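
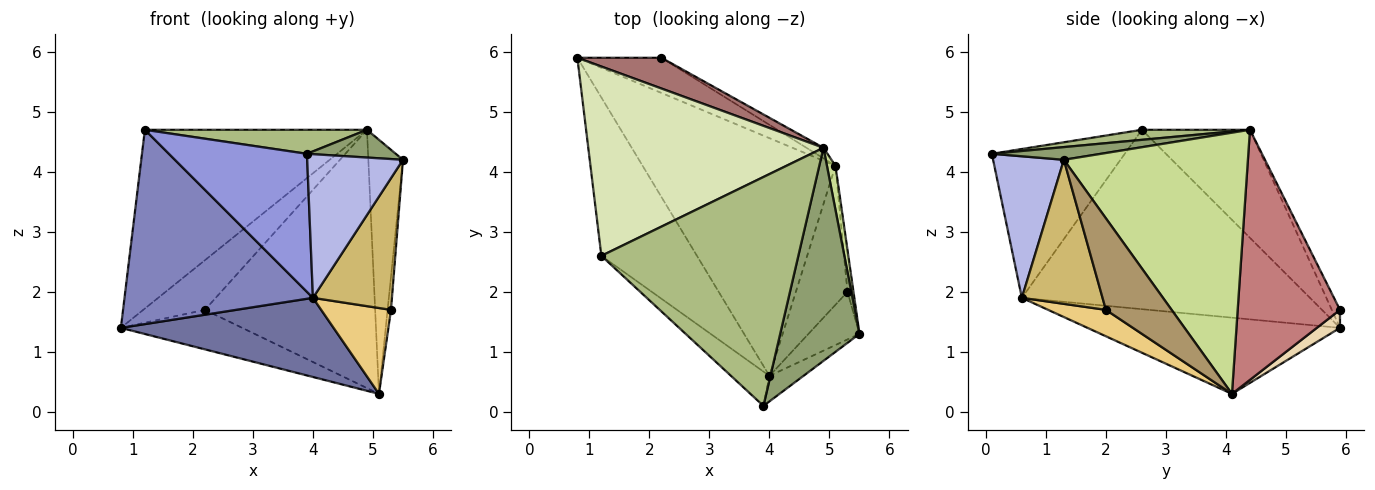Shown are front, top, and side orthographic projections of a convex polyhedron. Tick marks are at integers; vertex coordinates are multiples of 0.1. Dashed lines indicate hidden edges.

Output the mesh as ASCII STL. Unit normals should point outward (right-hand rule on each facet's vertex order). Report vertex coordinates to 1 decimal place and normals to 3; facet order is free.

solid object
 facet normal -0.351 -0.296 -0.888
  outer loop
   vertex 4.0 0.6 1.9
   vertex 0.8 5.9 1.4
   vertex 5.1 4.1 0.3
  endloop
 endfacet
 facet normal -0.764 -0.500 -0.407
  outer loop
   vertex 4.0 0.6 1.9
   vertex 1.2 2.6 4.7
   vertex 0.8 5.9 1.4
  endloop
 endfacet
 facet normal -0.683 -0.709 -0.176
  outer loop
   vertex 4.0 0.6 1.9
   vertex 3.9 0.1 4.3
   vertex 1.2 2.6 4.7
  endloop
 endfacet
 facet normal 0.588 -0.796 -0.141
  outer loop
   vertex 4.0 0.6 1.9
   vertex 5.5 1.3 4.2
   vertex 3.9 0.1 4.3
  endloop
 endfacet
 facet normal 0.157 -0.128 0.979
  outer loop
   vertex 4.9 4.4 4.7
   vertex 3.9 0.1 4.3
   vertex 5.5 1.3 4.2
  endloop
 endfacet
 facet normal 0.051 -0.104 0.993
  outer loop
   vertex 4.9 4.4 4.7
   vertex 1.2 2.6 4.7
   vertex 3.9 0.1 4.3
  endloop
 endfacet
 facet normal 0.982 0.185 0.032
  outer loop
   vertex 4.9 4.4 4.7
   vertex 5.5 1.3 4.2
   vertex 5.1 4.1 0.3
  endloop
 endfacet
 facet normal -0.317 0.651 0.690
  outer loop
   vertex 4.9 4.4 4.7
   vertex 0.8 5.9 1.4
   vertex 1.2 2.6 4.7
  endloop
 endfacet
 facet normal 0.997 0.051 -0.065
  outer loop
   vertex 5.3 2.0 1.7
   vertex 5.1 4.1 0.3
   vertex 5.5 1.3 4.2
  endloop
 endfacet
 facet normal 0.693 -0.678 -0.245
  outer loop
   vertex 5.3 2.0 1.7
   vertex 5.5 1.3 4.2
   vertex 4.0 0.6 1.9
  endloop
 endfacet
 facet normal 0.399 -0.482 -0.780
  outer loop
   vertex 5.3 2.0 1.7
   vertex 4.0 0.6 1.9
   vertex 5.1 4.1 0.3
  endloop
 endfacet
 facet normal 0.141 0.739 -0.658
  outer loop
   vertex 2.2 5.9 1.7
   vertex 5.1 4.1 0.3
   vertex 0.8 5.9 1.4
  endloop
 endfacet
 facet normal -0.112 0.845 0.523
  outer loop
   vertex 2.2 5.9 1.7
   vertex 0.8 5.9 1.4
   vertex 4.9 4.4 4.7
  endloop
 endfacet
 facet normal 0.515 0.857 -0.035
  outer loop
   vertex 2.2 5.9 1.7
   vertex 4.9 4.4 4.7
   vertex 5.1 4.1 0.3
  endloop
 endfacet
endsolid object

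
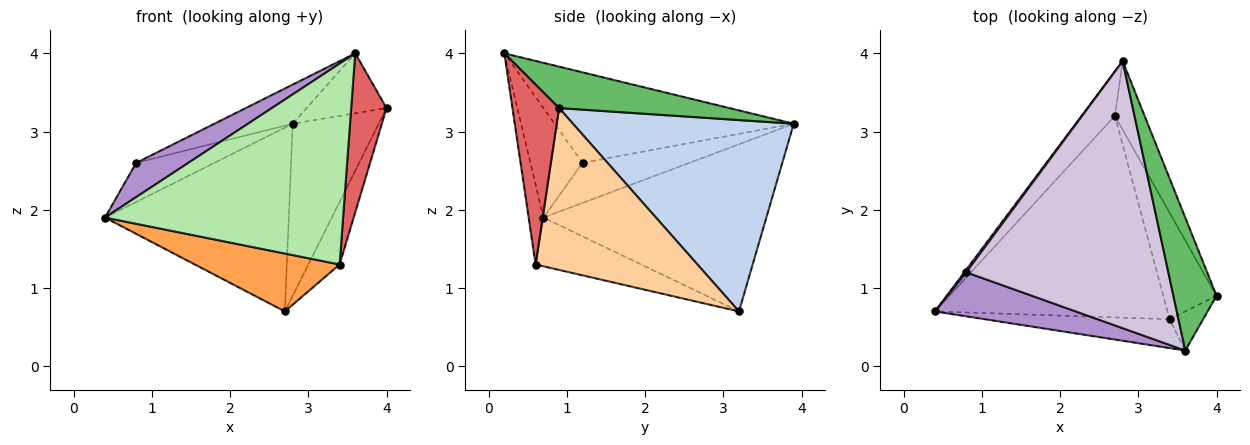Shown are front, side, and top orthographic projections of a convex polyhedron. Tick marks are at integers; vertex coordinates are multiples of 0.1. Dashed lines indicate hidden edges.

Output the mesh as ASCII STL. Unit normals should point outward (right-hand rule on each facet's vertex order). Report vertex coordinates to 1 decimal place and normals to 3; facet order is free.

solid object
 facet normal -0.763 0.629 -0.152
  outer loop
   vertex 2.7 3.2 0.7
   vertex 0.4 0.7 1.9
   vertex 2.8 3.9 3.1
  endloop
 endfacet
 facet normal 0.922 0.359 -0.143
  outer loop
   vertex 2.7 3.2 0.7
   vertex 2.8 3.9 3.1
   vertex 4.0 0.9 3.3
  endloop
 endfacet
 facet normal -0.197 -0.271 -0.942
  outer loop
   vertex 3.4 0.6 1.3
   vertex 0.4 0.7 1.9
   vertex 2.7 3.2 0.7
  endloop
 endfacet
 facet normal 0.934 0.181 -0.307
  outer loop
   vertex 3.4 0.6 1.3
   vertex 2.7 3.2 0.7
   vertex 4.0 0.9 3.3
  endloop
 endfacet
 facet normal 0.659 0.309 0.686
  outer loop
   vertex 3.6 0.2 4.0
   vertex 4.0 0.9 3.3
   vertex 2.8 3.9 3.1
  endloop
 endfacet
 facet normal -0.061 -0.988 -0.142
  outer loop
   vertex 3.6 0.2 4.0
   vertex 0.4 0.7 1.9
   vertex 3.4 0.6 1.3
  endloop
 endfacet
 facet normal 0.788 -0.597 -0.147
  outer loop
   vertex 3.6 0.2 4.0
   vertex 3.4 0.6 1.3
   vertex 4.0 0.9 3.3
  endloop
 endfacet
 facet normal -0.806 0.590 0.039
  outer loop
   vertex 0.8 1.2 2.6
   vertex 2.8 3.9 3.1
   vertex 0.4 0.7 1.9
  endloop
 endfacet
 facet normal -0.523 -0.523 0.673
  outer loop
   vertex 0.8 1.2 2.6
   vertex 0.4 0.7 1.9
   vertex 3.6 0.2 4.0
  endloop
 endfacet
 facet normal -0.405 0.132 0.905
  outer loop
   vertex 0.8 1.2 2.6
   vertex 3.6 0.2 4.0
   vertex 2.8 3.9 3.1
  endloop
 endfacet
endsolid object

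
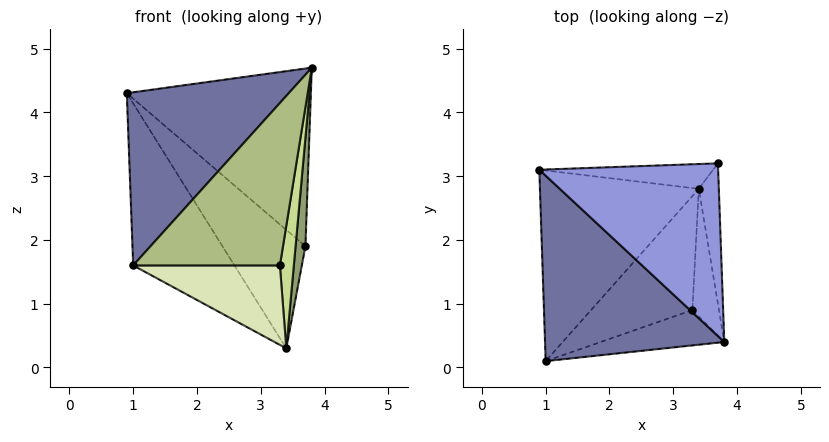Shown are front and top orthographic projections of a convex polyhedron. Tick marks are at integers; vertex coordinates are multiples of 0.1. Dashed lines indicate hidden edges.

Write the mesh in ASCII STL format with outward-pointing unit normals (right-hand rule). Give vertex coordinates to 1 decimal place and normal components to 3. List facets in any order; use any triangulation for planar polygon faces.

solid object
 facet normal -0.593 -0.550 0.589
  outer loop
   vertex 1.0 0.1 1.6
   vertex 3.8 0.4 4.7
   vertex 0.9 3.1 4.3
  endloop
 endfacet
 facet normal -0.752 0.427 -0.502
  outer loop
   vertex 3.4 2.8 0.3
   vertex 1.0 0.1 1.6
   vertex 0.9 3.1 4.3
  endloop
 endfacet
 facet normal 0.496 0.623 0.605
  outer loop
   vertex 3.7 3.2 1.9
   vertex 0.9 3.1 4.3
   vertex 3.8 0.4 4.7
  endloop
 endfacet
 facet normal -0.206 0.958 -0.201
  outer loop
   vertex 3.7 3.2 1.9
   vertex 3.4 2.8 0.3
   vertex 0.9 3.1 4.3
  endloop
 endfacet
 facet normal 0.981 -0.119 -0.154
  outer loop
   vertex 3.7 3.2 1.9
   vertex 3.8 0.4 4.7
   vertex 3.4 2.8 0.3
  endloop
 endfacet
 facet normal 0.322 -0.925 -0.201
  outer loop
   vertex 3.3 0.9 1.6
   vertex 3.8 0.4 4.7
   vertex 1.0 0.1 1.6
  endloop
 endfacet
 facet normal 0.967 -0.177 -0.184
  outer loop
   vertex 3.3 0.9 1.6
   vertex 3.4 2.8 0.3
   vertex 3.8 0.4 4.7
  endloop
 endfacet
 facet normal 0.195 -0.561 -0.805
  outer loop
   vertex 3.3 0.9 1.6
   vertex 1.0 0.1 1.6
   vertex 3.4 2.8 0.3
  endloop
 endfacet
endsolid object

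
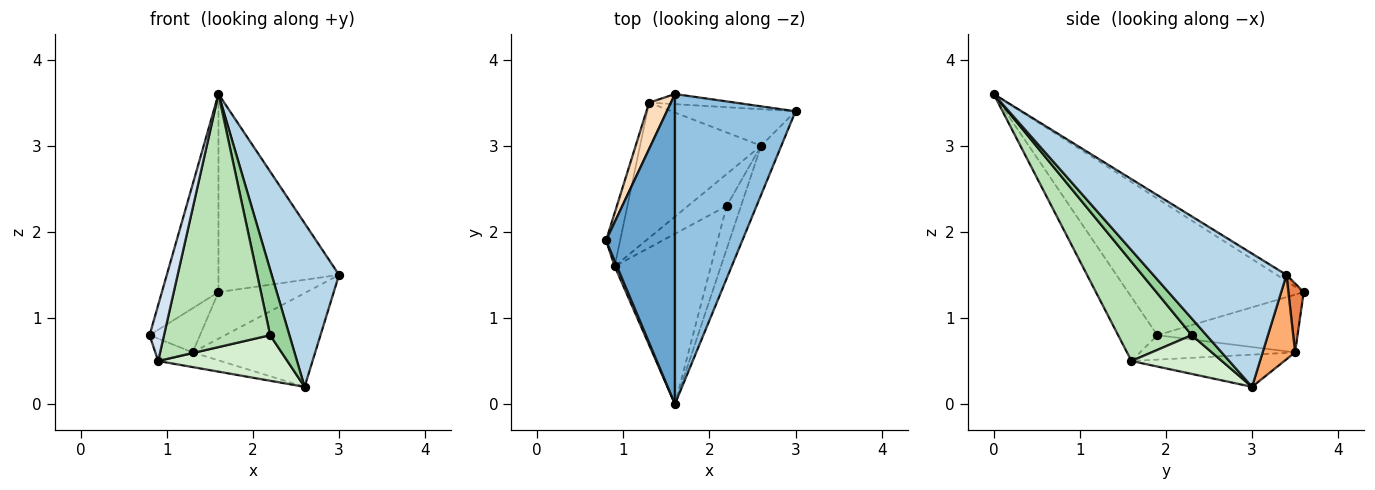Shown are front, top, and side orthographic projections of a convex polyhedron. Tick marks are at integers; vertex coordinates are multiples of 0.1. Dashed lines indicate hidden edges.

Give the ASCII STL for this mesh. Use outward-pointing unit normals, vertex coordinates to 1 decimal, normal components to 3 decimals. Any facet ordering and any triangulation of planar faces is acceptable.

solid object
 facet normal -0.858 0.276 0.433
  outer loop
   vertex 1.6 3.6 1.3
   vertex 0.8 1.9 0.8
   vertex 1.6 0.0 3.6
  endloop
 endfacet
 facet normal -0.043 0.538 0.842
  outer loop
   vertex 1.6 3.6 1.3
   vertex 1.6 0.0 3.6
   vertex 3.0 3.4 1.5
  endloop
 endfacet
 facet normal 0.884 -0.447 -0.134
  outer loop
   vertex 2.6 3.0 0.2
   vertex 3.0 3.4 1.5
   vertex 1.6 0.0 3.6
  endloop
 endfacet
 facet normal -0.938 -0.346 0.033
  outer loop
   vertex 0.9 1.6 0.5
   vertex 1.6 0.0 3.6
   vertex 0.8 1.9 0.8
  endloop
 endfacet
 facet normal 0.168 0.963 -0.209
  outer loop
   vertex 1.3 3.5 0.6
   vertex 1.6 3.6 1.3
   vertex 3.0 3.4 1.5
  endloop
 endfacet
 facet normal 0.240 0.905 -0.352
  outer loop
   vertex 1.3 3.5 0.6
   vertex 3.0 3.4 1.5
   vertex 2.6 3.0 0.2
  endloop
 endfacet
 facet normal -0.256 0.104 -0.961
  outer loop
   vertex 1.3 3.5 0.6
   vertex 2.6 3.0 0.2
   vertex 0.9 1.6 0.5
  endloop
 endfacet
 facet normal -0.887 0.319 0.334
  outer loop
   vertex 1.3 3.5 0.6
   vertex 0.8 1.9 0.8
   vertex 1.6 3.6 1.3
  endloop
 endfacet
 facet normal -0.849 0.204 -0.487
  outer loop
   vertex 1.3 3.5 0.6
   vertex 0.9 1.6 0.5
   vertex 0.8 1.9 0.8
  endloop
 endfacet
 facet normal 0.538 -0.704 -0.463
  outer loop
   vertex 2.2 2.3 0.8
   vertex 2.6 3.0 0.2
   vertex 1.6 0.0 3.6
  endloop
 endfacet
 facet normal 0.499 -0.719 -0.484
  outer loop
   vertex 2.2 2.3 0.8
   vertex 1.6 0.0 3.6
   vertex 0.9 1.6 0.5
  endloop
 endfacet
 facet normal 0.497 -0.711 -0.497
  outer loop
   vertex 2.2 2.3 0.8
   vertex 0.9 1.6 0.5
   vertex 2.6 3.0 0.2
  endloop
 endfacet
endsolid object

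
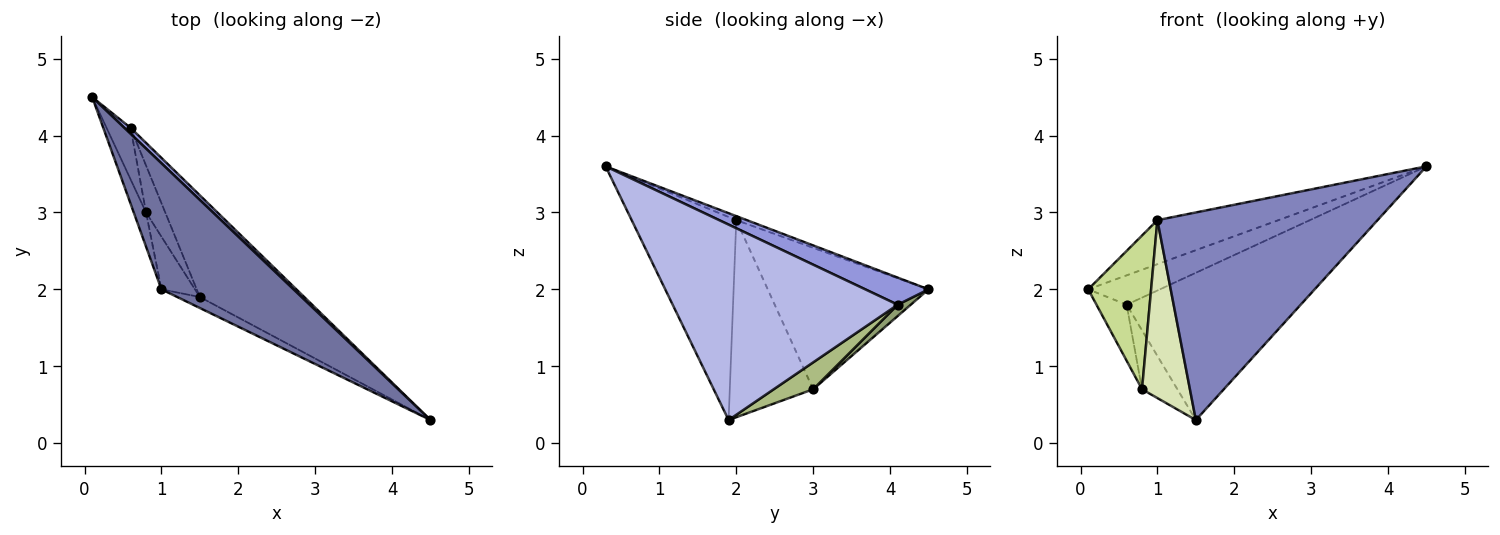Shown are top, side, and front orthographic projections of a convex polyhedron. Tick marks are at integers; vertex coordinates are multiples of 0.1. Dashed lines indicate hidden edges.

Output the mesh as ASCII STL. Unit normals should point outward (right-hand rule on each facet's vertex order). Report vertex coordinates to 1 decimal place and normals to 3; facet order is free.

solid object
 facet normal -0.029 0.329 0.944
  outer loop
   vertex 1.0 2.0 2.9
   vertex 4.5 0.3 3.6
   vertex 0.1 4.5 2.0
  endloop
 endfacet
 facet normal -0.429 -0.902 -0.048
  outer loop
   vertex 1.0 2.0 2.9
   vertex 1.5 1.9 0.3
   vertex 4.5 0.3 3.6
  endloop
 endfacet
 facet normal 0.654 0.742 0.150
  outer loop
   vertex 0.6 4.1 1.8
   vertex 0.1 4.5 2.0
   vertex 4.5 0.3 3.6
  endloop
 endfacet
 facet normal 0.729 0.563 -0.389
  outer loop
   vertex 0.6 4.1 1.8
   vertex 4.5 0.3 3.6
   vertex 1.5 1.9 0.3
  endloop
 endfacet
 facet normal 0.302 0.701 -0.646
  outer loop
   vertex 0.8 3.0 0.7
   vertex 0.1 4.5 2.0
   vertex 0.6 4.1 1.8
  endloop
 endfacet
 facet normal 0.657 0.589 -0.470
  outer loop
   vertex 0.8 3.0 0.7
   vertex 0.6 4.1 1.8
   vertex 1.5 1.9 0.3
  endloop
 endfacet
 facet normal -0.928 -0.363 -0.081
  outer loop
   vertex 0.8 3.0 0.7
   vertex 1.0 2.0 2.9
   vertex 0.1 4.5 2.0
  endloop
 endfacet
 facet normal -0.858 -0.493 -0.146
  outer loop
   vertex 0.8 3.0 0.7
   vertex 1.5 1.9 0.3
   vertex 1.0 2.0 2.9
  endloop
 endfacet
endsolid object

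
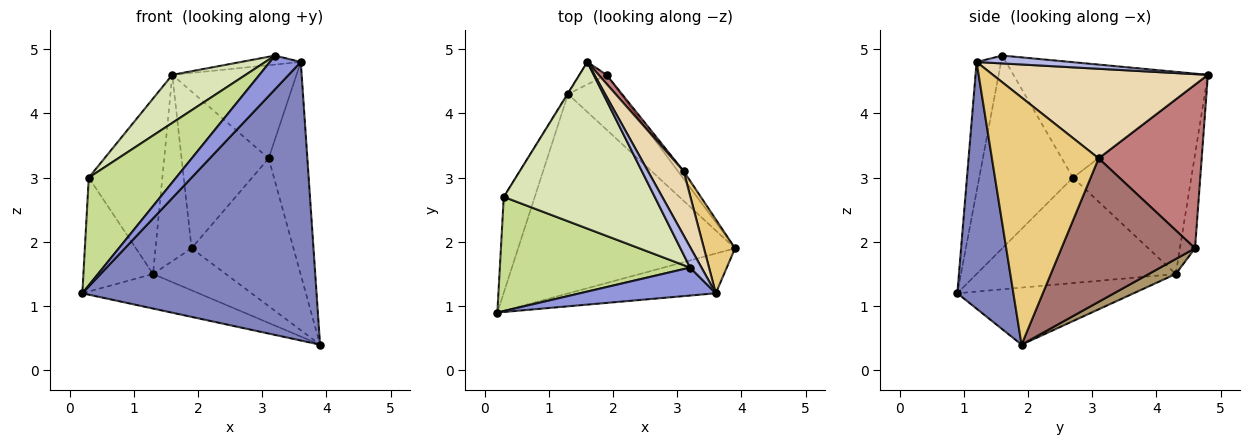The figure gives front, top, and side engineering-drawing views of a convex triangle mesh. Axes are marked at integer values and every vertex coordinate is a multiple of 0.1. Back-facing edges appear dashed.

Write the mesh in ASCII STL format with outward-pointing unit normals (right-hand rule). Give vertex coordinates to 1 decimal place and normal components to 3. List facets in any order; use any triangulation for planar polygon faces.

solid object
 facet normal -0.251 0.165 -0.954
  outer loop
   vertex 1.3 4.3 1.5
   vertex 3.9 1.9 0.4
   vertex 0.2 0.9 1.2
  endloop
 endfacet
 facet normal 0.231 -0.963 -0.138
  outer loop
   vertex 3.6 1.2 4.8
   vertex 0.2 0.9 1.2
   vertex 3.9 1.9 0.4
  endloop
 endfacet
 facet normal -0.520 -0.657 0.546
  outer loop
   vertex 3.6 1.2 4.8
   vertex 3.2 1.6 4.9
   vertex 0.2 0.9 1.2
  endloop
 endfacet
 facet normal 0.533 0.339 0.775
  outer loop
   vertex 3.6 1.2 4.8
   vertex 1.6 4.8 4.6
   vertex 3.2 1.6 4.9
  endloop
 endfacet
 facet normal -0.910 0.318 -0.267
  outer loop
   vertex 0.3 2.7 3.0
   vertex 1.3 4.3 1.5
   vertex 0.2 0.9 1.2
  endloop
 endfacet
 facet normal -0.849 0.528 -0.003
  outer loop
   vertex 0.3 2.7 3.0
   vertex 1.6 4.8 4.6
   vertex 1.3 4.3 1.5
  endloop
 endfacet
 facet normal -0.593 -0.553 0.586
  outer loop
   vertex 0.3 2.7 3.0
   vertex 0.2 0.9 1.2
   vertex 3.2 1.6 4.9
  endloop
 endfacet
 facet normal -0.592 -0.223 0.774
  outer loop
   vertex 0.3 2.7 3.0
   vertex 3.2 1.6 4.9
   vertex 1.6 4.8 4.6
  endloop
 endfacet
 facet normal 0.220 0.593 -0.775
  outer loop
   vertex 1.9 4.6 1.9
   vertex 3.9 1.9 0.4
   vertex 1.3 4.3 1.5
  endloop
 endfacet
 facet normal -0.384 0.916 -0.111
  outer loop
   vertex 1.9 4.6 1.9
   vertex 1.3 4.3 1.5
   vertex 1.6 4.8 4.6
  endloop
 endfacet
 facet normal 0.934 0.338 0.118
  outer loop
   vertex 3.1 3.1 3.3
   vertex 3.6 1.2 4.8
   vertex 3.9 1.9 0.4
  endloop
 endfacet
 facet normal 0.819 0.473 0.326
  outer loop
   vertex 3.1 3.1 3.3
   vertex 1.6 4.8 4.6
   vertex 3.6 1.2 4.8
  endloop
 endfacet
 facet normal 0.795 0.606 -0.032
  outer loop
   vertex 3.1 3.1 3.3
   vertex 3.9 1.9 0.4
   vertex 1.9 4.6 1.9
  endloop
 endfacet
 facet normal 0.763 0.645 0.037
  outer loop
   vertex 3.1 3.1 3.3
   vertex 1.9 4.6 1.9
   vertex 1.6 4.8 4.6
  endloop
 endfacet
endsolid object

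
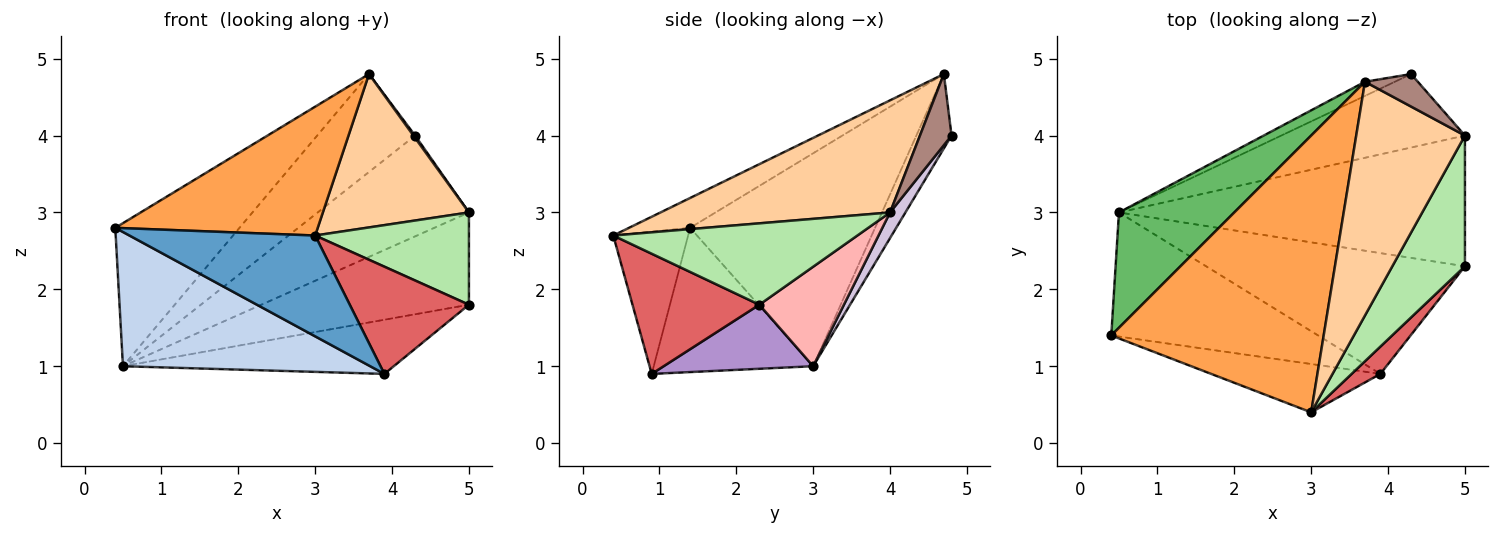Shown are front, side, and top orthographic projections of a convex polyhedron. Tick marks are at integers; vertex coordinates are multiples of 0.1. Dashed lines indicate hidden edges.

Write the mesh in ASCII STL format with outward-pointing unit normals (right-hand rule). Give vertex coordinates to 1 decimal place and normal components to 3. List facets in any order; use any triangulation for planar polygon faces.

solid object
 facet normal -0.342 -0.848 -0.406
  outer loop
   vertex 3.0 0.4 2.7
   vertex 0.4 1.4 2.8
   vertex 3.9 0.9 0.9
  endloop
 endfacet
 facet normal -0.428 -0.664 -0.614
  outer loop
   vertex 0.5 3.0 1.0
   vertex 3.9 0.9 0.9
   vertex 0.4 1.4 2.8
  endloop
 endfacet
 facet normal -0.126 -0.419 0.899
  outer loop
   vertex 3.7 4.7 4.8
   vertex 0.4 1.4 2.8
   vertex 3.0 0.4 2.7
  endloop
 endfacet
 facet normal 0.653 -0.416 0.633
  outer loop
   vertex 3.7 4.7 4.8
   vertex 3.0 0.4 2.7
   vertex 5.0 4.0 3.0
  endloop
 endfacet
 facet normal -0.757 0.509 0.410
  outer loop
   vertex 3.7 4.7 4.8
   vertex 0.5 3.0 1.0
   vertex 0.4 1.4 2.8
  endloop
 endfacet
 facet normal 0.675 -0.425 0.603
  outer loop
   vertex 5.0 2.3 1.8
   vertex 5.0 4.0 3.0
   vertex 3.0 0.4 2.7
  endloop
 endfacet
 facet normal 0.718 -0.675 0.172
  outer loop
   vertex 5.0 2.3 1.8
   vertex 3.0 0.4 2.7
   vertex 3.9 0.9 0.9
  endloop
 endfacet
 facet normal 0.229 0.561 -0.795
  outer loop
   vertex 5.0 2.3 1.8
   vertex 0.5 3.0 1.0
   vertex 5.0 4.0 3.0
  endloop
 endfacet
 facet normal 0.220 0.399 -0.890
  outer loop
   vertex 5.0 2.3 1.8
   vertex 3.9 0.9 0.9
   vertex 0.5 3.0 1.0
  endloop
 endfacet
 facet normal 0.082 0.805 -0.587
  outer loop
   vertex 4.3 4.8 4.0
   vertex 5.0 4.0 3.0
   vertex 0.5 3.0 1.0
  endloop
 endfacet
 facet normal 0.802 -0.043 0.596
  outer loop
   vertex 4.3 4.8 4.0
   vertex 3.7 4.7 4.8
   vertex 5.0 4.0 3.0
  endloop
 endfacet
 facet normal -0.335 0.932 -0.135
  outer loop
   vertex 4.3 4.8 4.0
   vertex 0.5 3.0 1.0
   vertex 3.7 4.7 4.8
  endloop
 endfacet
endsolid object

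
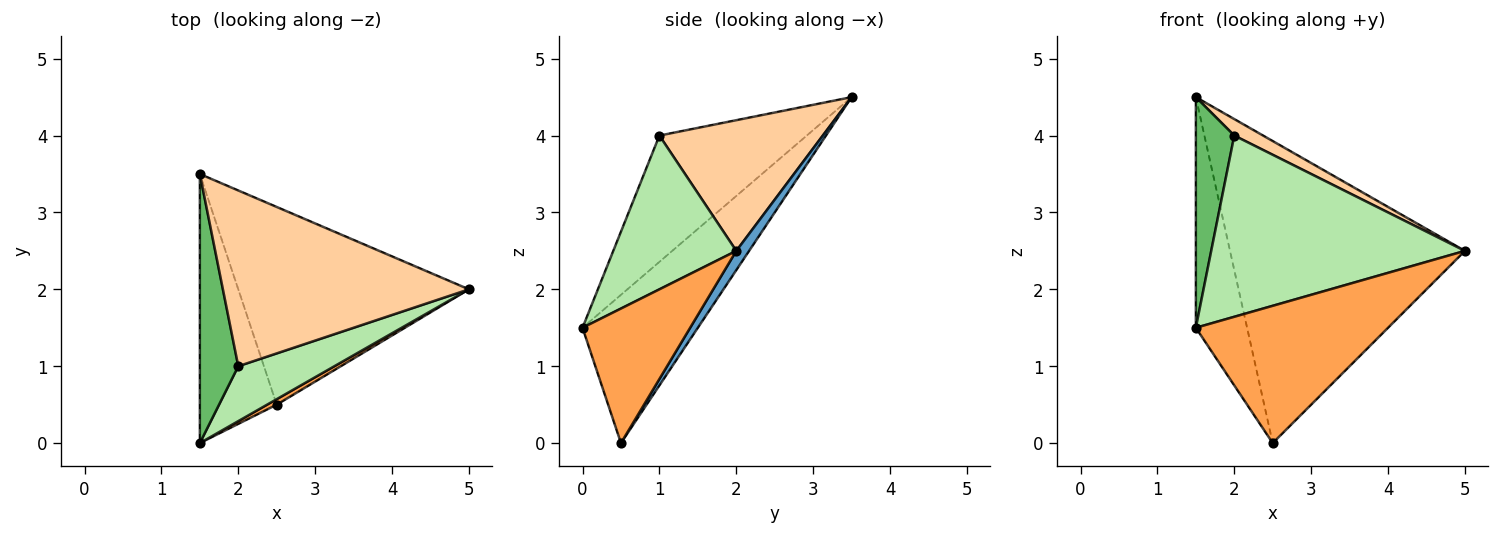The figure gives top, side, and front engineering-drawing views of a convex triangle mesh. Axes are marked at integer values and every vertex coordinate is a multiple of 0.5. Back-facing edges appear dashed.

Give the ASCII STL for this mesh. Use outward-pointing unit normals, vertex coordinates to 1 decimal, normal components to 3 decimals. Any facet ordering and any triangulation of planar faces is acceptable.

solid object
 facet normal 0.046 0.836 -0.547
  outer loop
   vertex 2.5 0.5 0.0
   vertex 1.5 3.5 4.5
   vertex 5.0 2.0 2.5
  endloop
 endfacet
 facet normal -0.826 0.367 -0.428
  outer loop
   vertex 2.5 0.5 0.0
   vertex 1.5 0.0 1.5
   vertex 1.5 3.5 4.5
  endloop
 endfacet
 facet normal 0.488 -0.872 0.035
  outer loop
   vertex 2.5 0.5 0.0
   vertex 5.0 2.0 2.5
   vertex 1.5 0.0 1.5
  endloop
 endfacet
 facet normal 0.468 -0.083 0.880
  outer loop
   vertex 2.0 1.0 4.0
   vertex 5.0 2.0 2.5
   vertex 1.5 3.5 4.5
  endloop
 endfacet
 facet normal -0.928 -0.242 0.282
  outer loop
   vertex 2.0 1.0 4.0
   vertex 1.5 3.5 4.5
   vertex 1.5 0.0 1.5
  endloop
 endfacet
 facet normal 0.421 -0.868 0.263
  outer loop
   vertex 2.0 1.0 4.0
   vertex 1.5 0.0 1.5
   vertex 5.0 2.0 2.5
  endloop
 endfacet
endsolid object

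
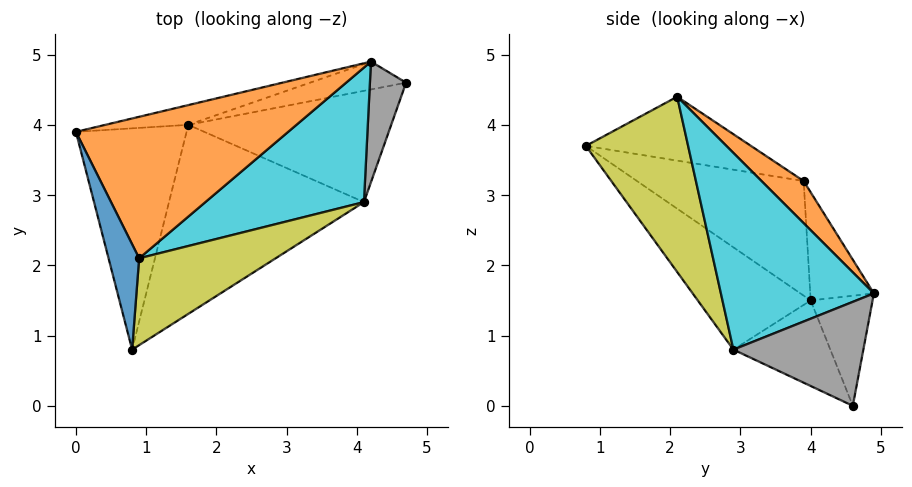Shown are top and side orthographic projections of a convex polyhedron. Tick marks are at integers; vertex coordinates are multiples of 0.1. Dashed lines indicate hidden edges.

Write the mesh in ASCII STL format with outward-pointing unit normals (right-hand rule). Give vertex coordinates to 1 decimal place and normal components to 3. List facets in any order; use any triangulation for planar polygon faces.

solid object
 facet normal -0.890 -0.161 0.426
  outer loop
   vertex 0.9 2.1 4.4
   vertex 0.0 3.9 3.2
   vertex 0.8 0.8 3.7
  endloop
 endfacet
 facet normal 0.156 0.601 0.784
  outer loop
   vertex 0.9 2.1 4.4
   vertex 4.2 4.9 1.6
   vertex 0.0 3.9 3.2
  endloop
 endfacet
 facet normal -0.689 -0.285 -0.666
  outer loop
   vertex 1.6 4.0 1.5
   vertex 0.8 0.8 3.7
   vertex 0.0 3.9 3.2
  endloop
 endfacet
 facet normal -0.310 0.921 -0.237
  outer loop
   vertex 1.6 4.0 1.5
   vertex 0.0 3.9 3.2
   vertex 4.2 4.9 1.6
  endloop
 endfacet
 facet normal -0.306 0.914 -0.267
  outer loop
   vertex 1.6 4.0 1.5
   vertex 4.2 4.9 1.6
   vertex 4.7 4.6 0.0
  endloop
 endfacet
 facet normal -0.372 -0.284 -0.883
  outer loop
   vertex 4.1 2.9 0.8
   vertex 1.6 4.0 1.5
   vertex 4.7 4.6 0.0
  endloop
 endfacet
 facet normal -0.417 -0.442 -0.794
  outer loop
   vertex 4.1 2.9 0.8
   vertex 0.8 0.8 3.7
   vertex 1.6 4.0 1.5
  endloop
 endfacet
 facet normal 0.930 -0.176 0.324
  outer loop
   vertex 4.1 2.9 0.8
   vertex 4.7 4.6 0.0
   vertex 4.2 4.9 1.6
  endloop
 endfacet
 facet normal 0.735 -0.365 0.572
  outer loop
   vertex 4.1 2.9 0.8
   vertex 0.9 2.1 4.4
   vertex 0.8 0.8 3.7
  endloop
 endfacet
 facet normal 0.748 -0.278 0.603
  outer loop
   vertex 4.1 2.9 0.8
   vertex 4.2 4.9 1.6
   vertex 0.9 2.1 4.4
  endloop
 endfacet
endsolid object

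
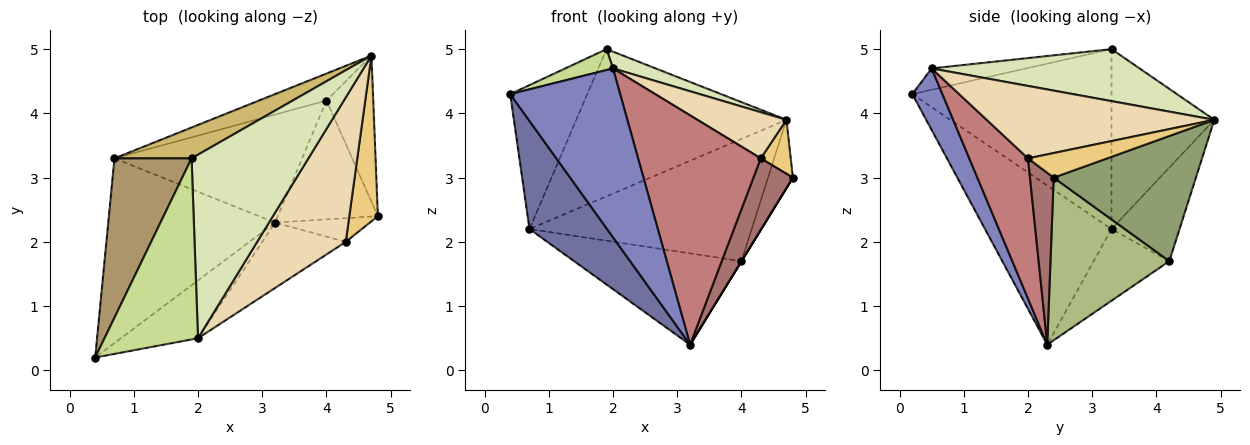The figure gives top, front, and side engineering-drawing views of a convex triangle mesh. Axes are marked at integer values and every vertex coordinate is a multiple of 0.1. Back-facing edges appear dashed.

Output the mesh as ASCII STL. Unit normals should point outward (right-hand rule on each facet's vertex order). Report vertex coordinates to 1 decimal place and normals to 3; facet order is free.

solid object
 facet normal -0.636 -0.390 -0.666
  outer loop
   vertex 0.7 3.3 2.2
   vertex 3.2 2.3 0.4
   vertex 0.4 0.2 4.3
  endloop
 endfacet
 facet normal 0.250 -0.916 -0.314
  outer loop
   vertex 2.0 0.5 4.7
   vertex 0.4 0.2 4.3
   vertex 3.2 2.3 0.4
  endloop
 endfacet
 facet normal -0.286 0.936 -0.207
  outer loop
   vertex 4.0 4.2 1.7
   vertex 0.7 3.3 2.2
   vertex 4.7 4.9 3.9
  endloop
 endfacet
 facet normal -0.280 0.620 -0.733
  outer loop
   vertex 4.0 4.2 1.7
   vertex 3.2 2.3 0.4
   vertex 0.7 3.3 2.2
  endloop
 endfacet
 facet normal 0.924 0.161 -0.345
  outer loop
   vertex 4.0 4.2 1.7
   vertex 4.7 4.9 3.9
   vertex 4.8 2.4 3.0
  endloop
 endfacet
 facet normal 0.852 0.000 -0.524
  outer loop
   vertex 4.0 4.2 1.7
   vertex 4.8 2.4 3.0
   vertex 3.2 2.3 0.4
  endloop
 endfacet
 facet normal -0.221 -0.112 0.969
  outer loop
   vertex 1.9 3.3 5.0
   vertex 0.4 0.2 4.3
   vertex 2.0 0.5 4.7
  endloop
 endfacet
 facet normal 0.405 -0.083 0.910
  outer loop
   vertex 1.9 3.3 5.0
   vertex 2.0 0.5 4.7
   vertex 4.7 4.9 3.9
  endloop
 endfacet
 facet normal -0.866 0.335 0.371
  outer loop
   vertex 1.9 3.3 5.0
   vertex 0.7 3.3 2.2
   vertex 0.4 0.2 4.3
  endloop
 endfacet
 facet normal -0.432 0.883 0.185
  outer loop
   vertex 1.9 3.3 5.0
   vertex 4.7 4.9 3.9
   vertex 0.7 3.3 2.2
  endloop
 endfacet
 facet normal 0.633 -0.240 0.736
  outer loop
   vertex 4.3 2.0 3.3
   vertex 4.8 2.4 3.0
   vertex 4.7 4.9 3.9
  endloop
 endfacet
 facet normal 0.614 -0.240 0.752
  outer loop
   vertex 4.3 2.0 3.3
   vertex 4.7 4.9 3.9
   vertex 2.0 0.5 4.7
  endloop
 endfacet
 facet normal 0.496 -0.824 -0.273
  outer loop
   vertex 4.3 2.0 3.3
   vertex 3.2 2.3 0.4
   vertex 4.8 2.4 3.0
  endloop
 endfacet
 facet normal 0.418 -0.874 -0.249
  outer loop
   vertex 4.3 2.0 3.3
   vertex 2.0 0.5 4.7
   vertex 3.2 2.3 0.4
  endloop
 endfacet
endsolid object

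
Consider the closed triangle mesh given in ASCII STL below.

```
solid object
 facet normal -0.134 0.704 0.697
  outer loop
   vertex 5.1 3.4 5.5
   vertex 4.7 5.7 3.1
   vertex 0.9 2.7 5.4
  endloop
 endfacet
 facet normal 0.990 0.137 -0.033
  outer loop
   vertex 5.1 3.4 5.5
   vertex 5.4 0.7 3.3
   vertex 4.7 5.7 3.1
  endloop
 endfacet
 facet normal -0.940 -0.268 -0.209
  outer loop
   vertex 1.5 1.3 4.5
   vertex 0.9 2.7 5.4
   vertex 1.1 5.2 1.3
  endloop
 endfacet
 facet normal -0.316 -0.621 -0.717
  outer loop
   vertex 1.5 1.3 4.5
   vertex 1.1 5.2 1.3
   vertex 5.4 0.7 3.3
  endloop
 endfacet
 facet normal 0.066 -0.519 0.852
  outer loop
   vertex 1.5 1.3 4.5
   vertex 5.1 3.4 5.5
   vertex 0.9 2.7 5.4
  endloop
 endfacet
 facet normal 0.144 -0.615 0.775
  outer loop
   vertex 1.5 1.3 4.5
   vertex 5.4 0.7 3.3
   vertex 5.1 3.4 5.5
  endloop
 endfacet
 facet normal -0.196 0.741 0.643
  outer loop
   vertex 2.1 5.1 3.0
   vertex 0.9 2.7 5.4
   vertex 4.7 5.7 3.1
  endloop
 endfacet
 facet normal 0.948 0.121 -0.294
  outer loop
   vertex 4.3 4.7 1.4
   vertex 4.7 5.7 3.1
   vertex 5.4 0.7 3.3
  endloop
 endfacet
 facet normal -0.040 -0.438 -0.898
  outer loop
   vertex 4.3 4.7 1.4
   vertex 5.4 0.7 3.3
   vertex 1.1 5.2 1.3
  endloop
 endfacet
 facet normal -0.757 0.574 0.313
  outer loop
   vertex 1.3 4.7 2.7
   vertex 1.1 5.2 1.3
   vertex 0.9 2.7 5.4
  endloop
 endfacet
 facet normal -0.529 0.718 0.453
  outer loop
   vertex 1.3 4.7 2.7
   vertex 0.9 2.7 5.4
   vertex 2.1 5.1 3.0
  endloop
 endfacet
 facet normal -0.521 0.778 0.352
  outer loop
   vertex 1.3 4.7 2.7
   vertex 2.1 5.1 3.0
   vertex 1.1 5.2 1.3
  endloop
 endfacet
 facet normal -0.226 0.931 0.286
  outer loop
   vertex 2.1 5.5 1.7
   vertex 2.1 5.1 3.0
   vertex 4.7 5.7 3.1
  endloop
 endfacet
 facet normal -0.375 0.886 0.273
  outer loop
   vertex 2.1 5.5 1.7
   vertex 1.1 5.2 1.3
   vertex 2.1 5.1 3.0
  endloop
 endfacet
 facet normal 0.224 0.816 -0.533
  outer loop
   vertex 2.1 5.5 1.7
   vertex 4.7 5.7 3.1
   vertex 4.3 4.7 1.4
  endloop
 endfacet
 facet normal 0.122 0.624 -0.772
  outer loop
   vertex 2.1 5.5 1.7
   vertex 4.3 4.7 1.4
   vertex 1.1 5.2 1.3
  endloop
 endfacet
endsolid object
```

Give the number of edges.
24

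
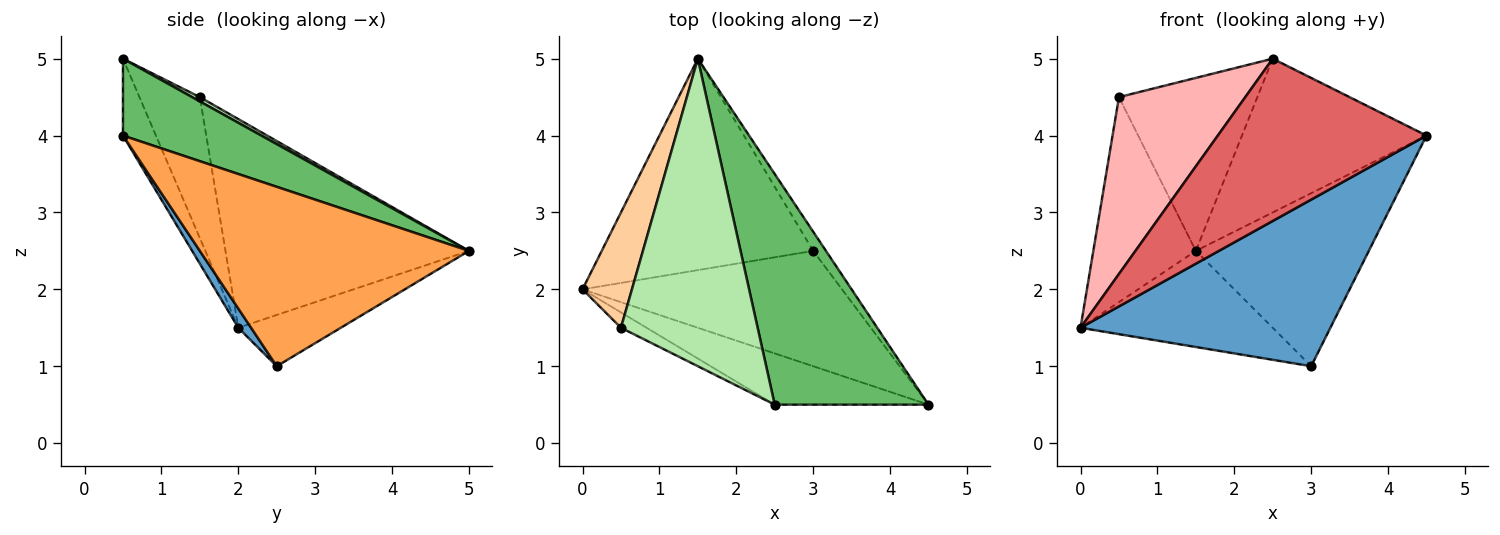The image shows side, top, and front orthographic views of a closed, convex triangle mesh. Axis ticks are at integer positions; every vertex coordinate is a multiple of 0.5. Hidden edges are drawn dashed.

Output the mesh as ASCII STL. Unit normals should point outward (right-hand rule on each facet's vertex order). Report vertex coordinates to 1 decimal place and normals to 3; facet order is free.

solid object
 facet normal 0.042 -0.821 -0.569
  outer loop
   vertex 3.0 2.5 1.0
   vertex 4.5 0.5 4.0
   vertex 0.0 2.0 1.5
  endloop
 endfacet
 facet normal -0.216 0.404 -0.889
  outer loop
   vertex 3.0 2.5 1.0
   vertex 0.0 2.0 1.5
   vertex 1.5 5.0 2.5
  endloop
 endfacet
 facet normal 0.840 0.540 -0.060
  outer loop
   vertex 3.0 2.5 1.0
   vertex 1.5 5.0 2.5
   vertex 4.5 0.5 4.0
  endloop
 endfacet
 facet normal -0.900 0.379 0.213
  outer loop
   vertex 0.5 1.5 4.5
   vertex 1.5 5.0 2.5
   vertex 0.0 2.0 1.5
  endloop
 endfacet
 facet normal 0.384 0.512 0.768
  outer loop
   vertex 2.5 0.5 5.0
   vertex 4.5 0.5 4.0
   vertex 1.5 5.0 2.5
  endloop
 endfacet
 facet normal 0.027 0.490 0.871
  outer loop
   vertex 2.5 0.5 5.0
   vertex 1.5 5.0 2.5
   vertex 0.5 1.5 4.5
  endloop
 endfacet
 facet normal -0.149 -0.943 -0.298
  outer loop
   vertex 2.5 0.5 5.0
   vertex 0.0 2.0 1.5
   vertex 4.5 0.5 4.0
  endloop
 endfacet
 facet normal -0.430 -0.899 -0.078
  outer loop
   vertex 2.5 0.5 5.0
   vertex 0.5 1.5 4.5
   vertex 0.0 2.0 1.5
  endloop
 endfacet
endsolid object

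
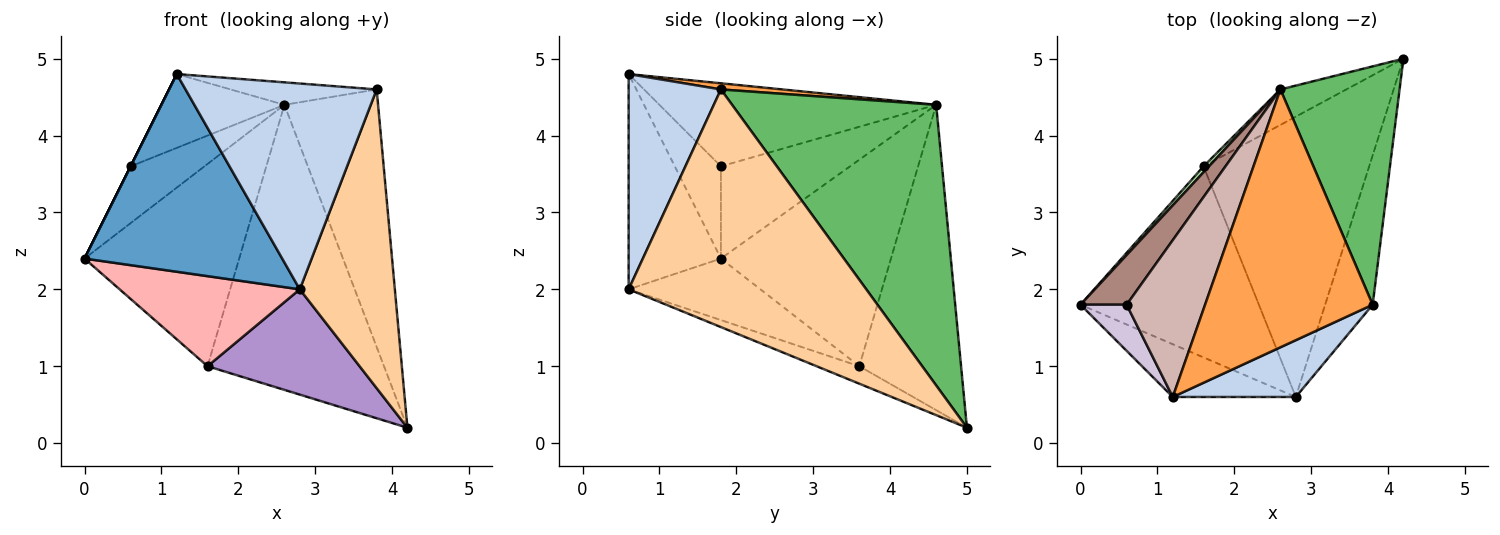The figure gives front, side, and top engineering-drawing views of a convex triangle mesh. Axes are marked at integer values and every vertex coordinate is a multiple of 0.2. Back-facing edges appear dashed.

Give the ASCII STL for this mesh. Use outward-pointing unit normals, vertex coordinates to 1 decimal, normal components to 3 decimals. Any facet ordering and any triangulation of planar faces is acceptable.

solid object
 facet normal -0.411 -0.881 -0.235
  outer loop
   vertex 2.8 0.6 2.0
   vertex 1.2 0.6 4.8
   vertex 0.0 1.8 2.4
  endloop
 endfacet
 facet normal 0.422 -0.874 0.241
  outer loop
   vertex 3.8 1.8 4.6
   vertex 1.2 0.6 4.8
   vertex 2.8 0.6 2.0
  endloop
 endfacet
 facet normal 0.037 0.087 0.996
  outer loop
   vertex 3.8 1.8 4.6
   vertex 2.6 4.6 4.4
   vertex 1.2 0.6 4.8
  endloop
 endfacet
 facet normal 0.913 -0.365 -0.183
  outer loop
   vertex 3.8 1.8 4.6
   vertex 2.8 0.6 2.0
   vertex 4.2 5.0 0.2
  endloop
 endfacet
 facet normal 0.848 0.389 0.360
  outer loop
   vertex 3.8 1.8 4.6
   vertex 4.2 5.0 0.2
   vertex 2.6 4.6 4.4
  endloop
 endfacet
 facet normal -0.740 0.673 0.020
  outer loop
   vertex 1.6 3.6 1.0
   vertex 0.0 1.8 2.4
   vertex 2.6 4.6 4.4
  endloop
 endfacet
 facet normal -0.497 0.861 -0.107
  outer loop
   vertex 1.6 3.6 1.0
   vertex 2.6 4.6 4.4
   vertex 4.2 5.0 0.2
  endloop
 endfacet
 facet normal -0.298 -0.407 -0.864
  outer loop
   vertex 1.6 3.6 1.0
   vertex 2.8 0.6 2.0
   vertex 0.0 1.8 2.4
  endloop
 endfacet
 facet normal -0.098 -0.350 -0.932
  outer loop
   vertex 1.6 3.6 1.0
   vertex 4.2 5.0 0.2
   vertex 2.8 0.6 2.0
  endloop
 endfacet
 facet normal -0.894 0.000 0.447
  outer loop
   vertex 0.6 1.8 3.6
   vertex 0.0 1.8 2.4
   vertex 1.2 0.6 4.8
  endloop
 endfacet
 facet normal -0.796 0.455 0.398
  outer loop
   vertex 0.6 1.8 3.6
   vertex 2.6 4.6 4.4
   vertex 0.0 1.8 2.4
  endloop
 endfacet
 facet normal -0.692 0.307 0.653
  outer loop
   vertex 0.6 1.8 3.6
   vertex 1.2 0.6 4.8
   vertex 2.6 4.6 4.4
  endloop
 endfacet
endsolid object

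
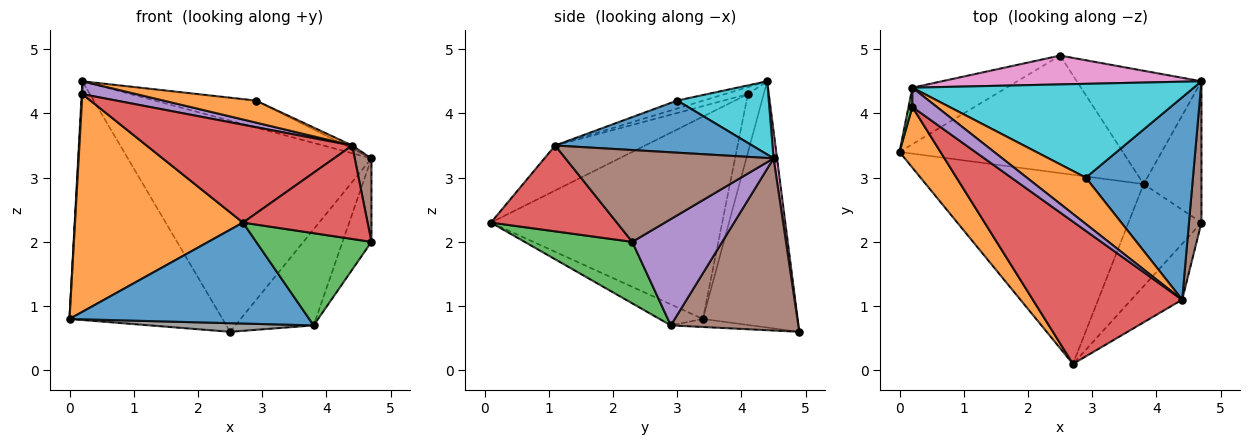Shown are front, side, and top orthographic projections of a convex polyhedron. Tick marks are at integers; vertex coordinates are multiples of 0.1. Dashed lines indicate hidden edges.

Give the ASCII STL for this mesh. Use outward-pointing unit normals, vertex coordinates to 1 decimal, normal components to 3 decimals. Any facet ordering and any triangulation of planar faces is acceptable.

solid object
 facet normal -0.085 -0.469 -0.879
  outer loop
   vertex 3.8 2.9 0.7
   vertex 2.7 0.1 2.3
   vertex 0.0 3.4 0.8
  endloop
 endfacet
 facet normal -0.799 -0.580 0.162
  outer loop
   vertex 0.2 4.1 4.3
   vertex 0.0 3.4 0.8
   vertex 2.7 0.1 2.3
  endloop
 endfacet
 facet normal -0.997 -0.044 0.066
  outer loop
   vertex 0.2 4.1 4.3
   vertex 0.2 4.4 4.5
   vertex 0.0 3.4 0.8
  endloop
 endfacet
 facet normal -0.241 -0.550 0.800
  outer loop
   vertex 4.4 1.1 3.5
   vertex 0.2 4.1 4.3
   vertex 2.7 0.1 2.3
  endloop
 endfacet
 facet normal -0.231 -0.540 0.809
  outer loop
   vertex 4.4 1.1 3.5
   vertex 0.2 4.4 4.5
   vertex 0.2 4.1 4.3
  endloop
 endfacet
 facet normal 0.725 0.445 -0.525
  outer loop
   vertex 2.5 4.9 0.6
   vertex 4.7 4.5 3.3
   vertex 3.8 2.9 0.7
  endloop
 endfacet
 facet normal 0.014 0.991 0.135
  outer loop
   vertex 2.5 4.9 0.6
   vertex 0.2 4.4 4.5
   vertex 4.7 4.5 3.3
  endloop
 endfacet
 facet normal -0.036 -0.073 -0.997
  outer loop
   vertex 2.5 4.9 0.6
   vertex 3.8 2.9 0.7
   vertex 0.0 3.4 0.8
  endloop
 endfacet
 facet normal -0.516 0.834 -0.197
  outer loop
   vertex 2.5 4.9 0.6
   vertex 0.0 3.4 0.8
   vertex 0.2 4.4 4.5
  endloop
 endfacet
 facet normal 0.243 0.268 0.932
  outer loop
   vertex 2.9 3.0 4.2
   vertex 4.7 4.5 3.3
   vertex 0.2 4.4 4.5
  endloop
 endfacet
 facet normal 0.438 0.014 0.899
  outer loop
   vertex 2.9 3.0 4.2
   vertex 4.4 1.1 3.5
   vertex 4.7 4.5 3.3
  endloop
 endfacet
 facet normal -0.121 -0.426 0.897
  outer loop
   vertex 2.9 3.0 4.2
   vertex 0.2 4.4 4.5
   vertex 4.4 1.1 3.5
  endloop
 endfacet
 facet normal 0.530 -0.568 -0.629
  outer loop
   vertex 4.7 2.3 2.0
   vertex 2.7 0.1 2.3
   vertex 3.8 2.9 0.7
  endloop
 endfacet
 facet normal 0.655 -0.648 -0.388
  outer loop
   vertex 4.7 2.3 2.0
   vertex 4.4 1.1 3.5
   vertex 2.7 0.1 2.3
  endloop
 endfacet
 facet normal 0.845 0.272 -0.460
  outer loop
   vertex 4.7 2.3 2.0
   vertex 3.8 2.9 0.7
   vertex 4.7 4.5 3.3
  endloop
 endfacet
 facet normal 0.988 -0.079 0.134
  outer loop
   vertex 4.7 2.3 2.0
   vertex 4.7 4.5 3.3
   vertex 4.4 1.1 3.5
  endloop
 endfacet
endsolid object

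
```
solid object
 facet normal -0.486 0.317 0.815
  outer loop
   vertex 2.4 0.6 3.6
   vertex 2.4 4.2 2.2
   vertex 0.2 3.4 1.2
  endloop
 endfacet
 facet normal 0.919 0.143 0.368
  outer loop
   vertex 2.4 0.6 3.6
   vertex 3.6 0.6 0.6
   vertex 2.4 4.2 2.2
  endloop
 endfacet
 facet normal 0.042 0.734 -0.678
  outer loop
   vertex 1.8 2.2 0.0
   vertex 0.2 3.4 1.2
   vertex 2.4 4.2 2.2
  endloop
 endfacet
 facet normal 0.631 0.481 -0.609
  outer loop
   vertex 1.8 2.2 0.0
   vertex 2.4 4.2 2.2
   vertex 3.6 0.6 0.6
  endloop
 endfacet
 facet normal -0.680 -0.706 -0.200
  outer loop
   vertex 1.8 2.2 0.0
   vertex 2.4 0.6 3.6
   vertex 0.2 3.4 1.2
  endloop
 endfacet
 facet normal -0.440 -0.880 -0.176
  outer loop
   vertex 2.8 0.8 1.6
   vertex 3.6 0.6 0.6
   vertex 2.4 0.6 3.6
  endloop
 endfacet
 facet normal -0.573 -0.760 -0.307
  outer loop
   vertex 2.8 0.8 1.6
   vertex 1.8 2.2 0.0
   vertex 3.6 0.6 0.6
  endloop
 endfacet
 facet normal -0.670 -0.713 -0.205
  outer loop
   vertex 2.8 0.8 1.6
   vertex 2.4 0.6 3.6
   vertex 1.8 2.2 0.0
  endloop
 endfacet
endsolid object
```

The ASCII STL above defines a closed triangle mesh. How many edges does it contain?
12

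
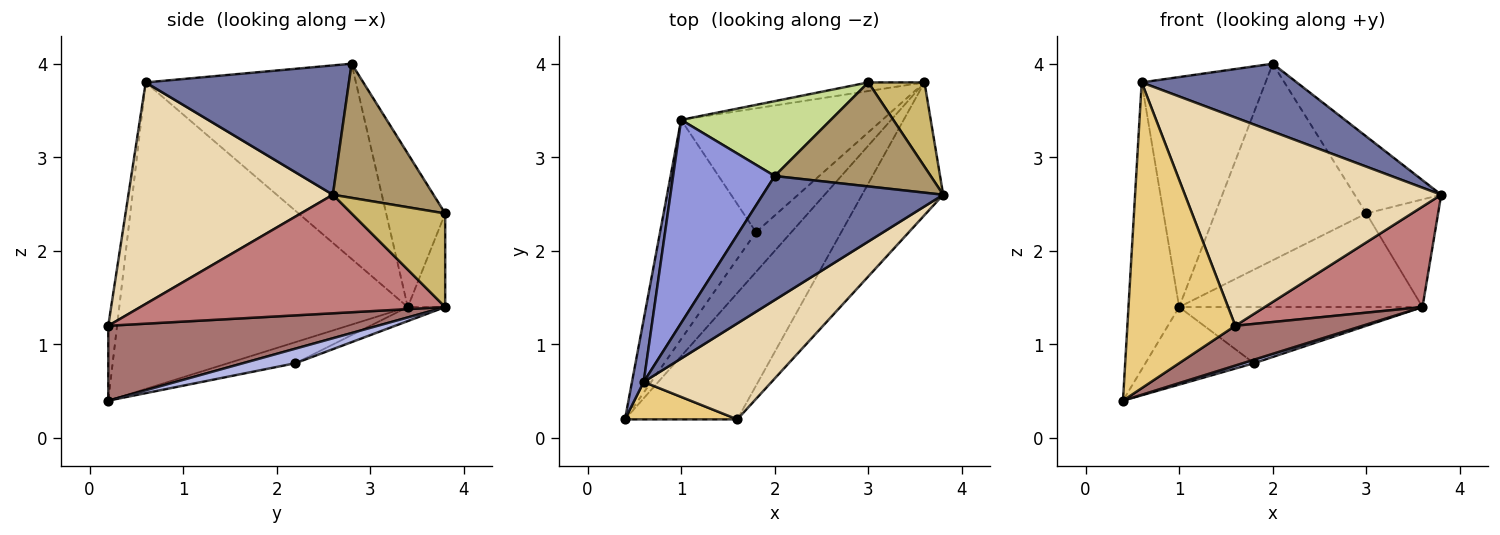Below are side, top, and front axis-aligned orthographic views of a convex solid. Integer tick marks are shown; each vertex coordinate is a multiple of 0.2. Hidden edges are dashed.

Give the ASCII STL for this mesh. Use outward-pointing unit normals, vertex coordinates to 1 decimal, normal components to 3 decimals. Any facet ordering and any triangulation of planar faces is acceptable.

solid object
 facet normal 0.532 -0.406 0.743
  outer loop
   vertex 0.6 0.6 3.8
   vertex 3.8 2.6 2.6
   vertex 2.0 2.8 4.0
  endloop
 endfacet
 facet normal -0.984 0.173 0.038
  outer loop
   vertex 0.6 0.6 3.8
   vertex 1.0 3.4 1.4
   vertex 0.4 0.2 0.4
  endloop
 endfacet
 facet normal -0.786 0.463 0.409
  outer loop
   vertex 0.6 0.6 3.8
   vertex 2.0 2.8 4.0
   vertex 1.0 3.4 1.4
  endloop
 endfacet
 facet normal 0.379 -0.081 -0.922
  outer loop
   vertex 1.8 2.2 0.8
   vertex 3.6 3.8 1.4
   vertex 0.4 0.2 0.4
  endloop
 endfacet
 facet normal -0.203 0.327 -0.923
  outer loop
   vertex 1.8 2.2 0.8
   vertex 0.4 0.2 0.4
   vertex 1.0 3.4 1.4
  endloop
 endfacet
 facet normal -0.063 0.412 -0.909
  outer loop
   vertex 1.8 2.2 0.8
   vertex 1.0 3.4 1.4
   vertex 3.6 3.8 1.4
  endloop
 endfacet
 facet normal -0.343 0.878 0.334
  outer loop
   vertex 3.0 3.8 2.4
   vertex 1.0 3.4 1.4
   vertex 2.0 2.8 4.0
  endloop
 endfacet
 facet normal -0.151 0.984 -0.091
  outer loop
   vertex 3.0 3.8 2.4
   vertex 3.6 3.8 1.4
   vertex 1.0 3.4 1.4
  endloop
 endfacet
 facet normal 0.569 0.489 0.661
  outer loop
   vertex 3.0 3.8 2.4
   vertex 2.0 2.8 4.0
   vertex 3.8 2.6 2.6
  endloop
 endfacet
 facet normal 0.717 0.549 0.430
  outer loop
   vertex 3.0 3.8 2.4
   vertex 3.8 2.6 2.6
   vertex 3.6 3.8 1.4
  endloop
 endfacet
 facet normal -0.081 -0.989 0.121
  outer loop
   vertex 1.6 0.2 1.2
   vertex 0.6 0.6 3.8
   vertex 0.4 0.2 0.4
  endloop
 endfacet
 facet normal 0.587 -0.735 0.339
  outer loop
   vertex 1.6 0.2 1.2
   vertex 3.8 2.6 2.6
   vertex 0.6 0.6 3.8
  endloop
 endfacet
 facet normal 0.537 -0.253 -0.805
  outer loop
   vertex 1.6 0.2 1.2
   vertex 0.4 0.2 0.4
   vertex 3.6 3.8 1.4
  endloop
 endfacet
 facet normal 0.759 -0.393 -0.519
  outer loop
   vertex 1.6 0.2 1.2
   vertex 3.6 3.8 1.4
   vertex 3.8 2.6 2.6
  endloop
 endfacet
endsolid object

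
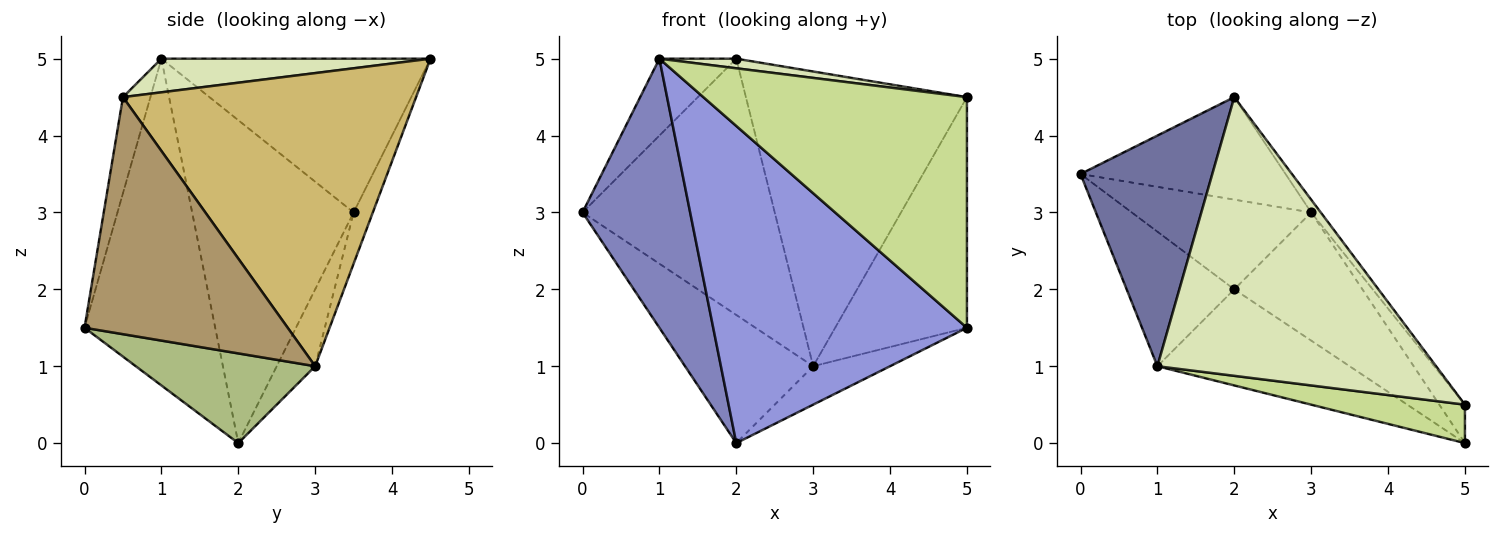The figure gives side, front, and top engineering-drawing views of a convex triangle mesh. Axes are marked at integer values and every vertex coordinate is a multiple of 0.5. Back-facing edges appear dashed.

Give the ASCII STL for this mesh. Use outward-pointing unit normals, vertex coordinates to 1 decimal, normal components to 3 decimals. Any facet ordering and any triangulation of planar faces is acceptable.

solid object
 facet normal -0.742 0.212 0.636
  outer loop
   vertex 1.0 1.0 5.0
   vertex 2.0 4.5 5.0
   vertex 0.0 3.5 3.0
  endloop
 endfacet
 facet normal -0.802 -0.535 -0.267
  outer loop
   vertex 1.0 1.0 5.0
   vertex 0.0 3.5 3.0
   vertex 2.0 2.0 0.0
  endloop
 endfacet
 facet normal -0.442 -0.858 -0.260
  outer loop
   vertex 1.0 1.0 5.0
   vertex 2.0 2.0 0.0
   vertex 5.0 0.0 1.5
  endloop
 endfacet
 facet normal -0.092 0.925 -0.370
  outer loop
   vertex 3.0 3.0 1.0
   vertex 0.0 3.5 3.0
   vertex 2.0 4.5 5.0
  endloop
 endfacet
 facet normal -0.239 0.796 -0.557
  outer loop
   vertex 3.0 3.0 1.0
   vertex 2.0 2.0 0.0
   vertex 0.0 3.5 3.0
  endloop
 endfacet
 facet normal 0.557 0.239 -0.796
  outer loop
   vertex 3.0 3.0 1.0
   vertex 5.0 0.0 1.5
   vertex 2.0 2.0 0.0
  endloop
 endfacet
 facet normal -0.102 -0.981 0.164
  outer loop
   vertex 5.0 0.5 4.5
   vertex 1.0 1.0 5.0
   vertex 5.0 0.0 1.5
  endloop
 endfacet
 facet normal 0.120 -0.034 0.992
  outer loop
   vertex 5.0 0.5 4.5
   vertex 2.0 4.5 5.0
   vertex 1.0 1.0 5.0
  endloop
 endfacet
 facet normal 0.836 0.542 -0.090
  outer loop
   vertex 5.0 0.5 4.5
   vertex 5.0 0.0 1.5
   vertex 3.0 3.0 1.0
  endloop
 endfacet
 facet normal 0.798 0.602 -0.026
  outer loop
   vertex 5.0 0.5 4.5
   vertex 3.0 3.0 1.0
   vertex 2.0 4.5 5.0
  endloop
 endfacet
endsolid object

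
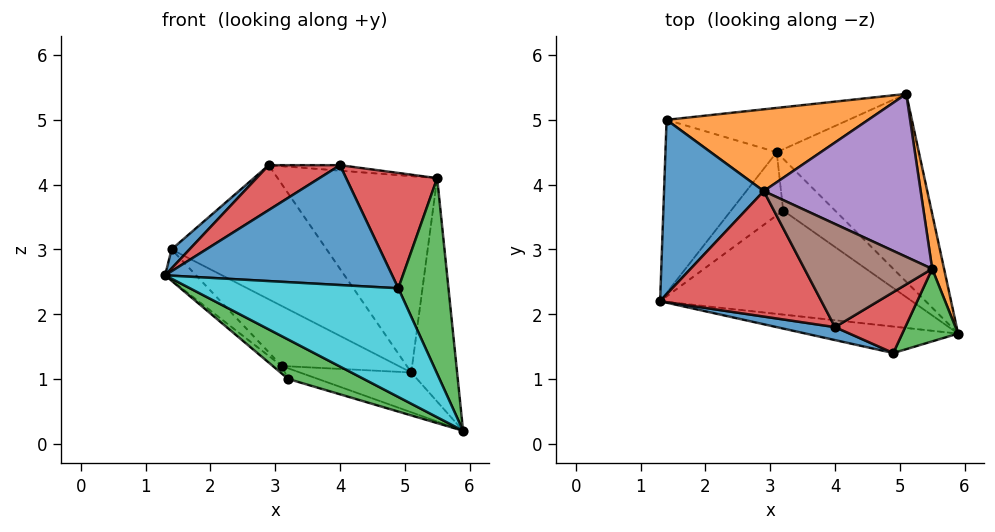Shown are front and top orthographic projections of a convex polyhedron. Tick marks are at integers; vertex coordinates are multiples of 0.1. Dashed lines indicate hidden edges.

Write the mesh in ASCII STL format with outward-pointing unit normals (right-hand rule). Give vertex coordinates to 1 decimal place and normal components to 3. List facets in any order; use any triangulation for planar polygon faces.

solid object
 facet normal -0.685 -0.079 0.724
  outer loop
   vertex 1.4 5.0 3.0
   vertex 1.3 2.2 2.6
   vertex 2.9 3.9 4.3
  endloop
 endfacet
 facet normal 0.172 0.841 0.513
  outer loop
   vertex 1.4 5.0 3.0
   vertex 2.9 3.9 4.3
   vertex 5.1 5.4 1.1
  endloop
 endfacet
 facet normal -0.466 -0.314 -0.827
  outer loop
   vertex 3.2 3.6 1.0
   vertex 5.9 1.7 0.2
   vertex 1.3 2.2 2.6
  endloop
 endfacet
 facet normal -0.541 -0.283 0.792
  outer loop
   vertex 4.0 1.8 4.3
   vertex 2.9 3.9 4.3
   vertex 1.3 2.2 2.6
  endloop
 endfacet
 facet normal -0.141 0.205 -0.969
  outer loop
   vertex 3.1 4.5 1.2
   vertex 5.1 5.4 1.1
   vertex 5.9 1.7 0.2
  endloop
 endfacet
 facet normal -0.147 0.199 -0.969
  outer loop
   vertex 3.1 4.5 1.2
   vertex 5.9 1.7 0.2
   vertex 3.2 3.6 1.0
  endloop
 endfacet
 facet normal -0.365 0.749 -0.553
  outer loop
   vertex 3.1 4.5 1.2
   vertex 1.4 5.0 3.0
   vertex 5.1 5.4 1.1
  endloop
 endfacet
 facet normal -0.704 0.125 -0.699
  outer loop
   vertex 3.1 4.5 1.2
   vertex 1.3 2.2 2.6
   vertex 1.4 5.0 3.0
  endloop
 endfacet
 facet normal -0.678 0.087 -0.730
  outer loop
   vertex 3.1 4.5 1.2
   vertex 3.2 3.6 1.0
   vertex 1.3 2.2 2.6
  endloop
 endfacet
 facet normal -0.223 -0.947 -0.231
  outer loop
   vertex 4.9 1.4 2.4
   vertex 1.3 2.2 2.6
   vertex 5.9 1.7 0.2
  endloop
 endfacet
 facet normal -0.210 -0.972 0.105
  outer loop
   vertex 4.9 1.4 2.4
   vertex 4.0 1.8 4.3
   vertex 1.3 2.2 2.6
  endloop
 endfacet
 facet normal 0.979 0.200 0.049
  outer loop
   vertex 5.5 2.7 4.1
   vertex 5.9 1.7 0.2
   vertex 5.1 5.4 1.1
  endloop
 endfacet
 facet normal 0.723 -0.648 0.240
  outer loop
   vertex 5.5 2.7 4.1
   vertex 4.9 1.4 2.4
   vertex 5.9 1.7 0.2
  endloop
 endfacet
 facet normal 0.510 -0.761 0.402
  outer loop
   vertex 5.5 2.7 4.1
   vertex 4.0 1.8 4.3
   vertex 4.9 1.4 2.4
  endloop
 endfacet
 facet normal 0.375 0.713 0.592
  outer loop
   vertex 5.5 2.7 4.1
   vertex 5.1 5.4 1.1
   vertex 2.9 3.9 4.3
  endloop
 endfacet
 facet normal 0.101 0.053 0.994
  outer loop
   vertex 5.5 2.7 4.1
   vertex 2.9 3.9 4.3
   vertex 4.0 1.8 4.3
  endloop
 endfacet
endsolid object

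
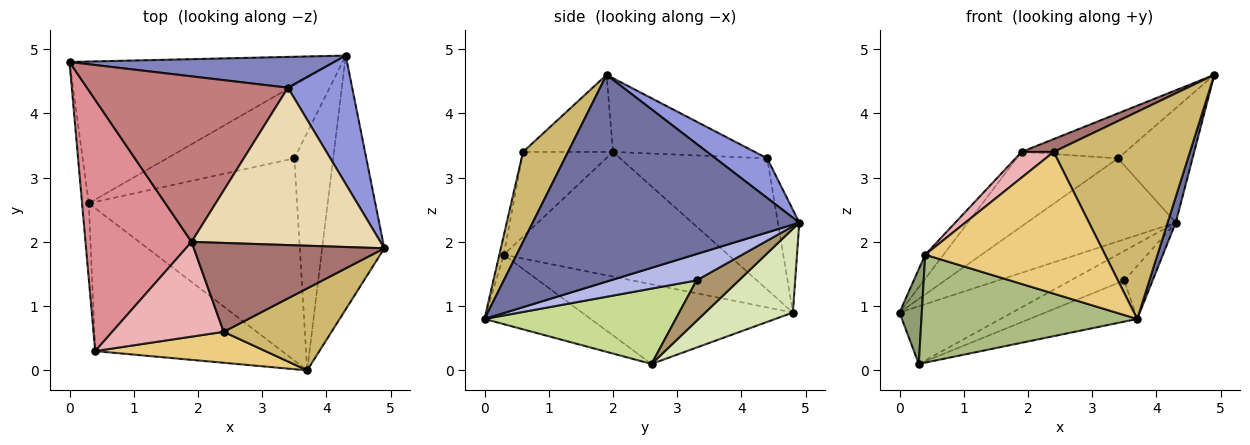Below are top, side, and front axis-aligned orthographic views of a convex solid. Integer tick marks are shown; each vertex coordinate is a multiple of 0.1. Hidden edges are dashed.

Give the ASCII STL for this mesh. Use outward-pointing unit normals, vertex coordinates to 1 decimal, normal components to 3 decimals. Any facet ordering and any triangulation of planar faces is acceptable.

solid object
 facet normal 0.957 -0.029 -0.288
  outer loop
   vertex 3.7 0.0 0.8
   vertex 4.3 4.9 2.3
   vertex 4.9 1.9 4.6
  endloop
 endfacet
 facet normal -0.134 0.929 0.344
  outer loop
   vertex 3.4 4.4 3.3
   vertex 4.3 4.9 2.3
   vertex 0.0 4.8 0.9
  endloop
 endfacet
 facet normal 0.418 0.604 0.678
  outer loop
   vertex 3.4 4.4 3.3
   vertex 4.9 1.9 4.6
   vertex 4.3 4.9 2.3
  endloop
 endfacet
 facet normal 0.552 0.181 -0.814
  outer loop
   vertex 3.5 3.3 1.4
   vertex 4.3 4.9 2.3
   vertex 3.7 0.0 0.8
  endloop
 endfacet
 facet normal -0.991 -0.105 -0.083
  outer loop
   vertex 0.3 2.6 0.1
   vertex 0.4 0.3 1.8
   vertex 0.0 4.8 0.9
  endloop
 endfacet
 facet normal -0.284 -0.578 -0.765
  outer loop
   vertex 0.3 2.6 0.1
   vertex 3.7 0.0 0.8
   vertex 0.4 0.3 1.8
  endloop
 endfacet
 facet normal 0.334 0.188 -0.924
  outer loop
   vertex 0.3 2.6 0.1
   vertex 3.5 3.3 1.4
   vertex 3.7 0.0 0.8
  endloop
 endfacet
 facet normal 0.281 0.362 -0.889
  outer loop
   vertex 0.3 2.6 0.1
   vertex 0.0 4.8 0.9
   vertex 4.3 4.9 2.3
  endloop
 endfacet
 facet normal 0.283 0.359 -0.889
  outer loop
   vertex 0.3 2.6 0.1
   vertex 4.3 4.9 2.3
   vertex 3.5 3.3 1.4
  endloop
 endfacet
 facet normal 0.293 -0.889 0.352
  outer loop
   vertex 2.4 0.6 3.4
   vertex 3.7 0.0 0.8
   vertex 4.9 1.9 4.6
  endloop
 endfacet
 facet normal -0.024 -0.977 0.213
  outer loop
   vertex 2.4 0.6 3.4
   vertex 0.4 0.3 1.8
   vertex 3.7 0.0 0.8
  endloop
 endfacet
 facet normal -0.351 0.257 0.900
  outer loop
   vertex 1.9 2.0 3.4
   vertex 4.9 1.9 4.6
   vertex 3.4 4.4 3.3
  endloop
 endfacet
 facet normal -0.372 -0.133 0.919
  outer loop
   vertex 1.9 2.0 3.4
   vertex 2.4 0.6 3.4
   vertex 4.9 1.9 4.6
  endloop
 endfacet
 facet normal -0.512 0.352 0.784
  outer loop
   vertex 1.9 2.0 3.4
   vertex 3.4 4.4 3.3
   vertex 0.0 4.8 0.9
  endloop
 endfacet
 facet normal -0.760 0.062 0.647
  outer loop
   vertex 1.9 2.0 3.4
   vertex 0.0 4.8 0.9
   vertex 0.4 0.3 1.8
  endloop
 endfacet
 facet normal -0.591 -0.211 0.778
  outer loop
   vertex 1.9 2.0 3.4
   vertex 0.4 0.3 1.8
   vertex 2.4 0.6 3.4
  endloop
 endfacet
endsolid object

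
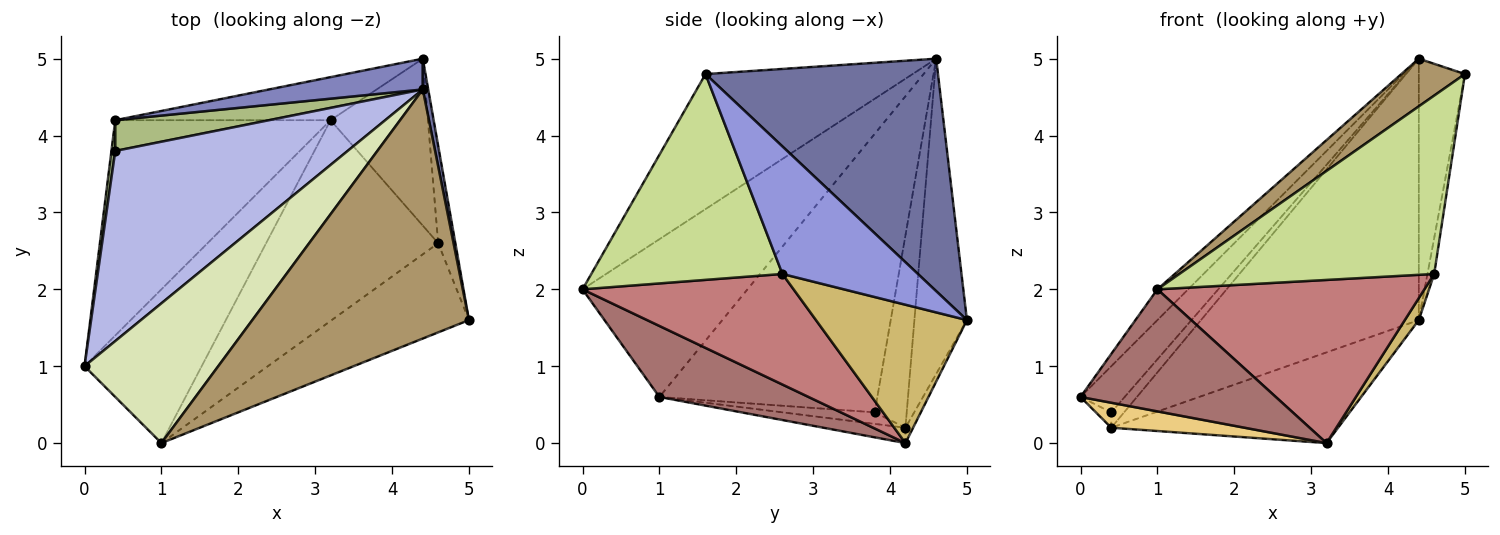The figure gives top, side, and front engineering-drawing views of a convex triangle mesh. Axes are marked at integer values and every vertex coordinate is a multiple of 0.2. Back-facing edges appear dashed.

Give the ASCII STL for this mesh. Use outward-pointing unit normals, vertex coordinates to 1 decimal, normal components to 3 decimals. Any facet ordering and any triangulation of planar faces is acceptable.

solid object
 facet normal 0.981 0.195 0.023
  outer loop
   vertex 4.4 4.6 5.0
   vertex 5.0 1.6 4.8
   vertex 4.4 5.0 1.6
  endloop
 endfacet
 facet normal -0.233 0.966 0.114
  outer loop
   vertex 0.4 4.2 0.2
   vertex 4.4 4.6 5.0
   vertex 4.4 5.0 1.6
  endloop
 endfacet
 facet normal 0.990 0.049 -0.133
  outer loop
   vertex 4.6 2.6 2.2
   vertex 4.4 5.0 1.6
   vertex 5.0 1.6 4.8
  endloop
 endfacet
 facet normal -0.759 0.154 0.633
  outer loop
   vertex 0.4 3.8 0.4
   vertex 0.0 1.0 0.6
   vertex 4.4 4.6 5.0
  endloop
 endfacet
 facet normal -0.937 0.156 0.312
  outer loop
   vertex 0.4 3.8 0.4
   vertex 0.4 4.2 0.2
   vertex 0.0 1.0 0.6
  endloop
 endfacet
 facet normal -0.745 0.298 0.596
  outer loop
   vertex 0.4 3.8 0.4
   vertex 4.4 4.6 5.0
   vertex 0.4 4.2 0.2
  endloop
 endfacet
 facet normal 0.557 -0.743 -0.371
  outer loop
   vertex 1.0 0.0 2.0
   vertex 4.6 2.6 2.2
   vertex 5.0 1.6 4.8
  endloop
 endfacet
 facet normal -0.755 0.141 0.640
  outer loop
   vertex 1.0 0.0 2.0
   vertex 4.4 4.6 5.0
   vertex 0.0 1.0 0.6
  endloop
 endfacet
 facet normal -0.522 -0.160 0.838
  outer loop
   vertex 1.0 0.0 2.0
   vertex 5.0 1.6 4.8
   vertex 4.4 4.6 5.0
  endloop
 endfacet
 facet normal 0.815 -0.076 -0.574
  outer loop
   vertex 3.2 4.2 0.0
   vertex 4.4 5.0 1.6
   vertex 4.6 2.6 2.2
  endloop
 endfacet
 facet normal -0.071 -0.115 -0.991
  outer loop
   vertex 3.2 4.2 0.0
   vertex 0.0 1.0 0.6
   vertex 0.4 4.2 0.2
  endloop
 endfacet
 facet normal -0.031 0.903 -0.429
  outer loop
   vertex 3.2 4.2 0.0
   vertex 0.4 4.2 0.2
   vertex 4.4 5.0 1.6
  endloop
 endfacet
 facet normal 0.429 -0.562 -0.708
  outer loop
   vertex 3.2 4.2 0.0
   vertex 1.0 0.0 2.0
   vertex 0.0 1.0 0.6
  endloop
 endfacet
 facet normal 0.446 -0.564 -0.694
  outer loop
   vertex 3.2 4.2 0.0
   vertex 4.6 2.6 2.2
   vertex 1.0 0.0 2.0
  endloop
 endfacet
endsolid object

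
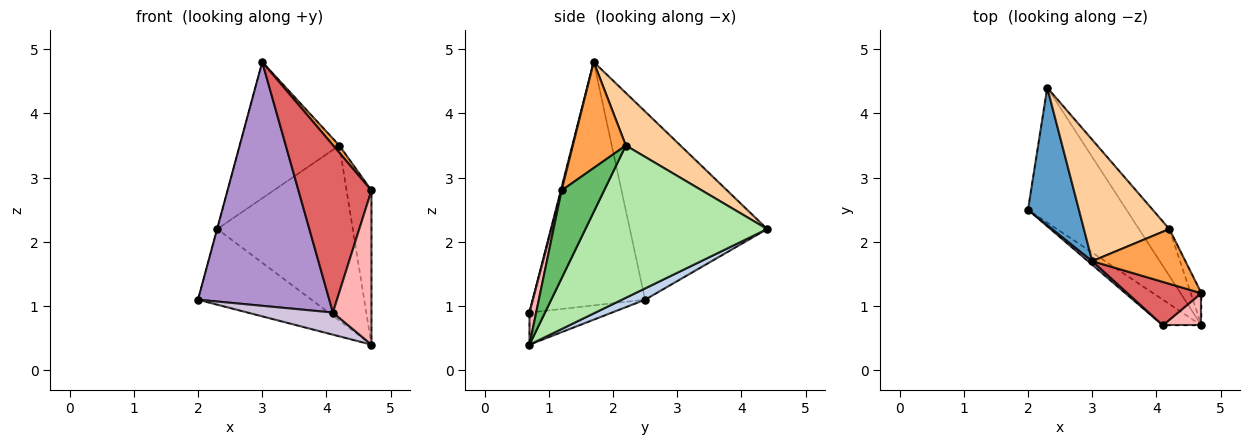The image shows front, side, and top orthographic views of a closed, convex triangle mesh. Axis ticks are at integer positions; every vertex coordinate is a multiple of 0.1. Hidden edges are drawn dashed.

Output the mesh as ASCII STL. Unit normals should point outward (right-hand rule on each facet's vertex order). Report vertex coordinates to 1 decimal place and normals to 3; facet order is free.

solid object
 facet normal -0.965 0.001 0.261
  outer loop
   vertex 3.0 1.7 4.8
   vertex 2.3 4.4 2.2
   vertex 2.0 2.5 1.1
  endloop
 endfacet
 facet normal 0.099 0.487 -0.868
  outer loop
   vertex 4.7 0.7 0.4
   vertex 2.0 2.5 1.1
   vertex 2.3 4.4 2.2
  endloop
 endfacet
 facet normal 0.748 -0.086 0.658
  outer loop
   vertex 4.2 2.2 3.5
   vertex 3.0 1.7 4.8
   vertex 4.7 1.2 2.8
  endloop
 endfacet
 facet normal 0.379 0.691 0.616
  outer loop
   vertex 4.2 2.2 3.5
   vertex 2.3 4.4 2.2
   vertex 3.0 1.7 4.8
  endloop
 endfacet
 facet normal 0.858 0.502 -0.105
  outer loop
   vertex 4.2 2.2 3.5
   vertex 4.7 1.2 2.8
   vertex 4.7 0.7 0.4
  endloop
 endfacet
 facet normal 0.792 0.590 -0.158
  outer loop
   vertex 4.2 2.2 3.5
   vertex 4.7 0.7 0.4
   vertex 2.3 4.4 2.2
  endloop
 endfacet
 facet normal 0.011 -0.968 0.251
  outer loop
   vertex 4.1 0.7 0.9
   vertex 4.7 1.2 2.8
   vertex 3.0 1.7 4.8
  endloop
 endfacet
 facet normal 0.168 -0.965 0.201
  outer loop
   vertex 4.1 0.7 0.9
   vertex 4.7 0.7 0.4
   vertex 4.7 1.2 2.8
  endloop
 endfacet
 facet normal -0.650 -0.760 0.011
  outer loop
   vertex 4.1 0.7 0.9
   vertex 3.0 1.7 4.8
   vertex 2.0 2.5 1.1
  endloop
 endfacet
 facet normal -0.534 -0.552 -0.641
  outer loop
   vertex 4.1 0.7 0.9
   vertex 2.0 2.5 1.1
   vertex 4.7 0.7 0.4
  endloop
 endfacet
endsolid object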